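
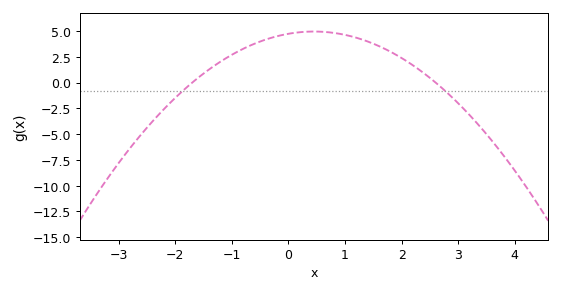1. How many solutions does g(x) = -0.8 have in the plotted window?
2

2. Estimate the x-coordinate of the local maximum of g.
0.4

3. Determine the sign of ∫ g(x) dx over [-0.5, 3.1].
positive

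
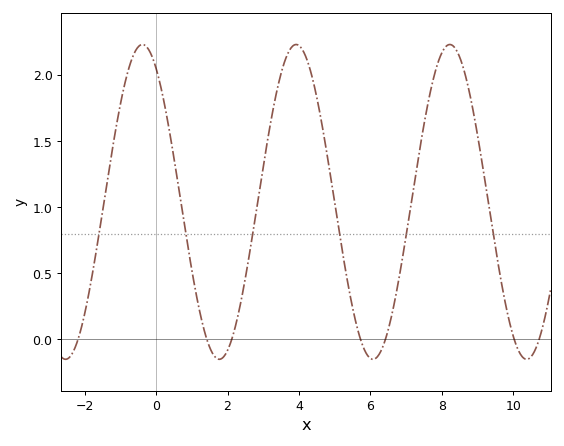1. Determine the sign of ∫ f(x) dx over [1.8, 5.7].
positive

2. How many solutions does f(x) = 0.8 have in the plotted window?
6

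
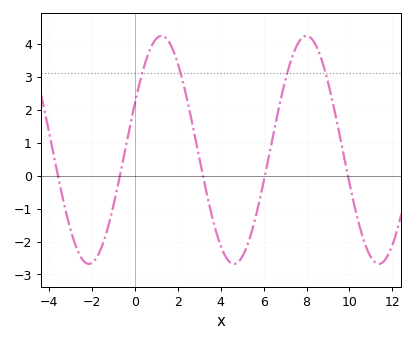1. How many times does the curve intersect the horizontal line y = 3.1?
4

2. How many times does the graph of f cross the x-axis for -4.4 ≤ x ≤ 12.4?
5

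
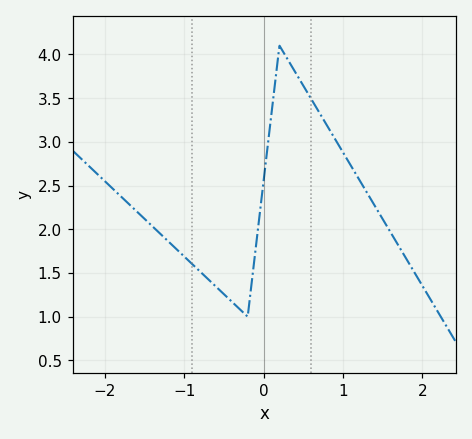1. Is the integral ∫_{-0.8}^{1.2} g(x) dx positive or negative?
positive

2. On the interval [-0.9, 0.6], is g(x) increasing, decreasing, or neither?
neither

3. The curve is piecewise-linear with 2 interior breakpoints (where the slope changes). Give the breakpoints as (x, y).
(-0.2, 1); (0.2, 4.1)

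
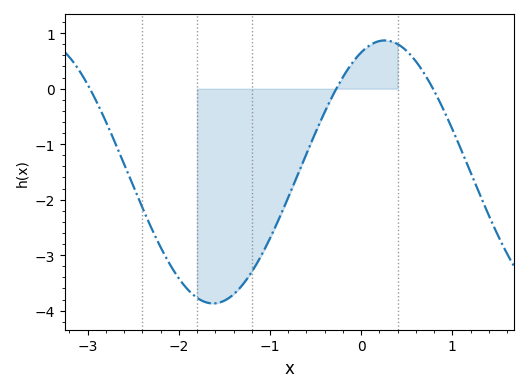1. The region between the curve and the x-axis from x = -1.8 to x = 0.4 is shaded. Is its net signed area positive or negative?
negative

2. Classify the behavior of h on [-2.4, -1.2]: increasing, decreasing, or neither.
neither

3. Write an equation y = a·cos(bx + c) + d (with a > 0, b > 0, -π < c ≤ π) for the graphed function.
y = 2.37cos(1.67x - 0.43) - 1.5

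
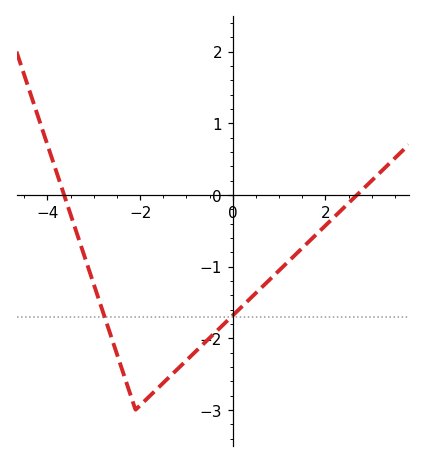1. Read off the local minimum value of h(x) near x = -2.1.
-3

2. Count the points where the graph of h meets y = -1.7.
2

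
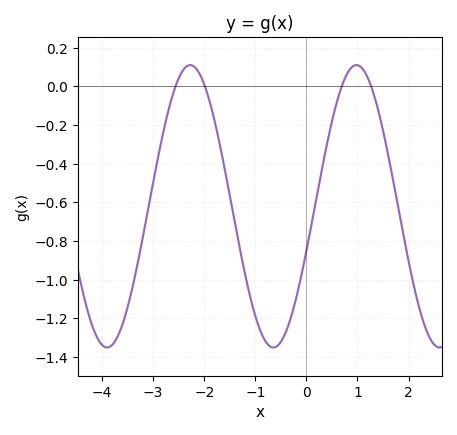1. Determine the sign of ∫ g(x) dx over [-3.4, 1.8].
negative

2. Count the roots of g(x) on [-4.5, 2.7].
4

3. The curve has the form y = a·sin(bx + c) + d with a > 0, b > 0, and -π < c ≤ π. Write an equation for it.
y = 0.73sin(1.9x - 0.32) - 0.62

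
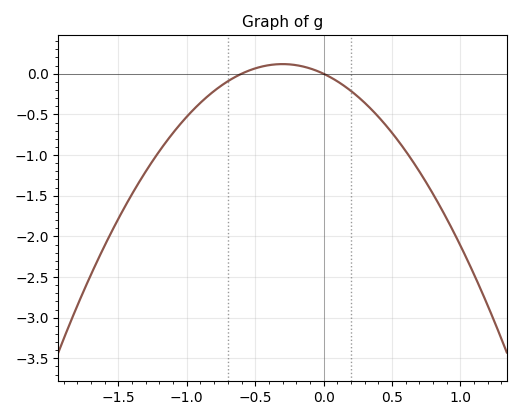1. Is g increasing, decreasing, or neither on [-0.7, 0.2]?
neither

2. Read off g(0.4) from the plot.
-0.528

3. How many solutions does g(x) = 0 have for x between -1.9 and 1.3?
2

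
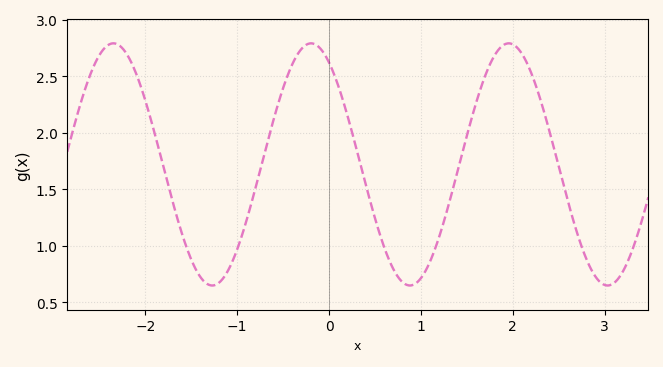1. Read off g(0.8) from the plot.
0.7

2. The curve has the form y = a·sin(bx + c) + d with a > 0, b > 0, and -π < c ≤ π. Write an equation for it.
y = 1.07sin(2.9x + 2.1) + 1.72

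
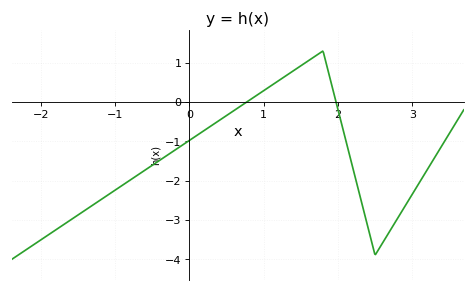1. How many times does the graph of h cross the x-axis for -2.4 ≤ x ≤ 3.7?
2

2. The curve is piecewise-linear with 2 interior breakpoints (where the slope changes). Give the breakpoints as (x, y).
(1.8, 1.3); (2.5, -3.9)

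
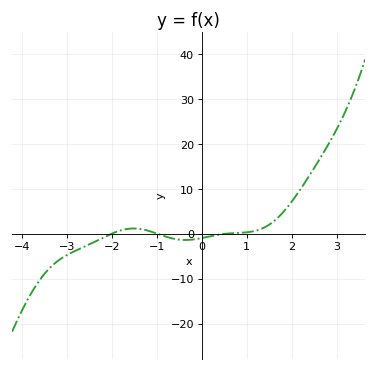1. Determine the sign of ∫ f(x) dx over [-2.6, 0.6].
negative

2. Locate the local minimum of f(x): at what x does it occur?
-0.4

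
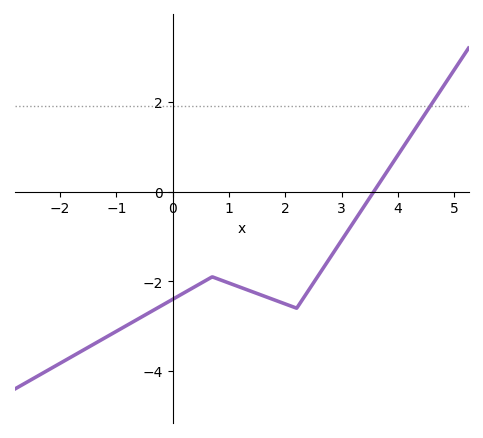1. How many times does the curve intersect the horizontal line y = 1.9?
1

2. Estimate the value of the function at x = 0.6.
-2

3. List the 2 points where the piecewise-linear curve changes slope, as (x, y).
(0.7, -1.9); (2.2, -2.6)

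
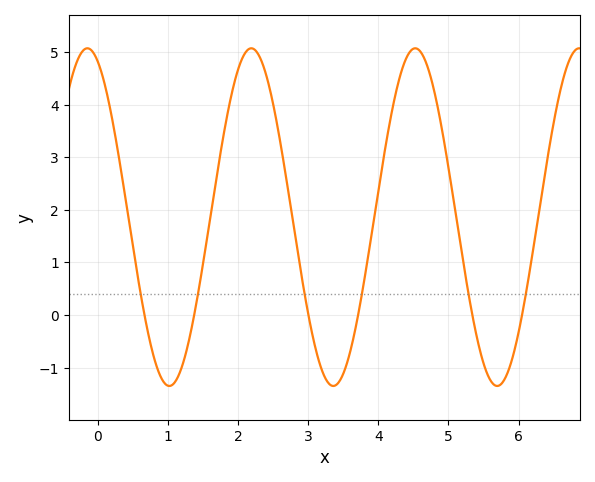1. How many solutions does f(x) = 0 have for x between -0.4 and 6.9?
6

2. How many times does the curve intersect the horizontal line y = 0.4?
6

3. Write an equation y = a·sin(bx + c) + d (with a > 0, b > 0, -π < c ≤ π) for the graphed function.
y = 3.21sin(2.7x + 2) + 1.86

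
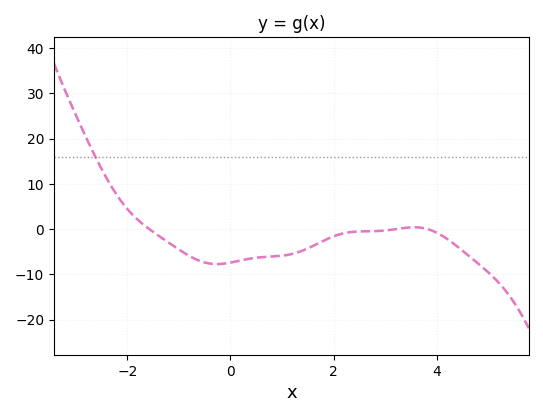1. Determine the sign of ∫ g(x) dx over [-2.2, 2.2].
negative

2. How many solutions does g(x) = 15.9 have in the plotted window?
1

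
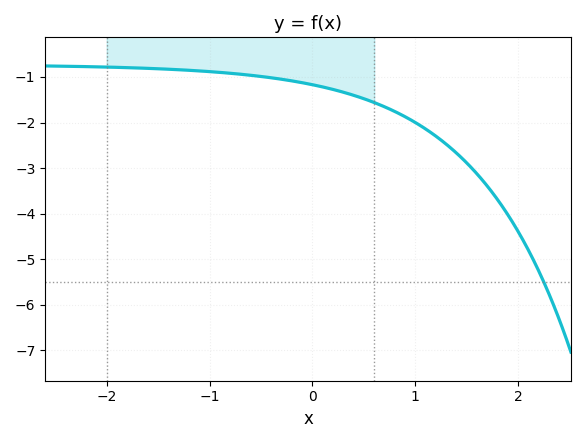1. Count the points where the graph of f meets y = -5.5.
1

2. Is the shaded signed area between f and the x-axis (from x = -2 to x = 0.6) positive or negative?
negative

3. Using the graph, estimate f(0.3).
-1.33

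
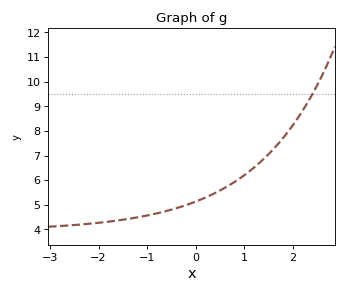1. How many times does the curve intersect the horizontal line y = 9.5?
1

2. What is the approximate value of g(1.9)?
7.95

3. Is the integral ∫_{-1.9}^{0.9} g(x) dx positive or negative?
positive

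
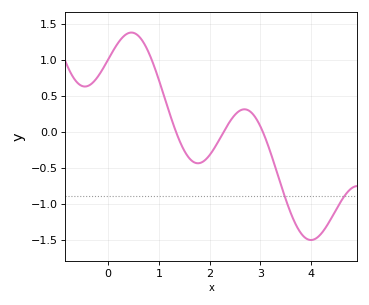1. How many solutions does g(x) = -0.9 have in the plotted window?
2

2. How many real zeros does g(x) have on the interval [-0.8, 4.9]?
3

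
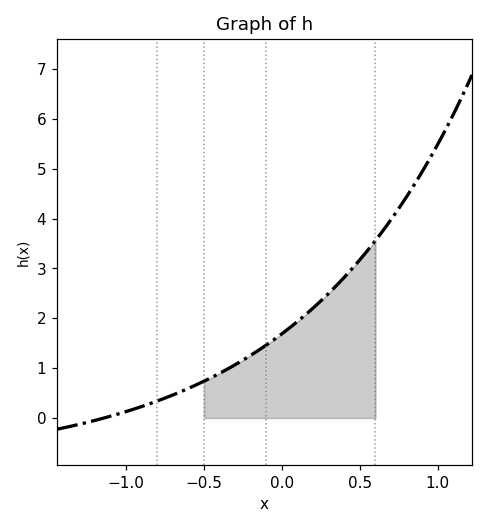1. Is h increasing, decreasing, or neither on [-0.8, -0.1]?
increasing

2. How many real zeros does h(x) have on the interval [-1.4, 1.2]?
1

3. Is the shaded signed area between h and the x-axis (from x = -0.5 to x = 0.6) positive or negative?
positive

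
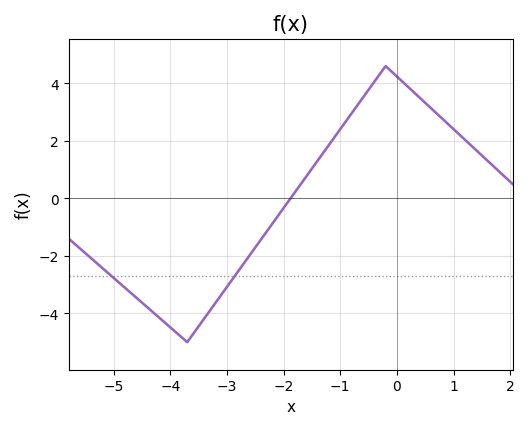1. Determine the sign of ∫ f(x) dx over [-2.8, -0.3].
positive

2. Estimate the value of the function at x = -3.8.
-4.8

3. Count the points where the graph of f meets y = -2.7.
2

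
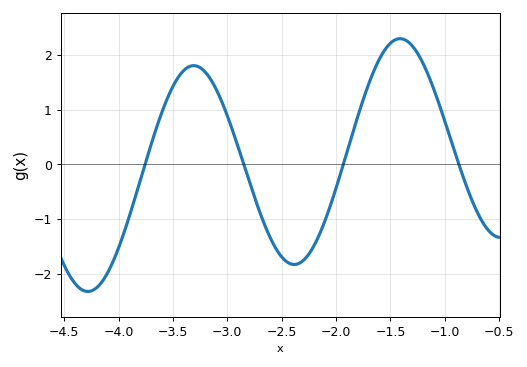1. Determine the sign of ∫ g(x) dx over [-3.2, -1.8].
negative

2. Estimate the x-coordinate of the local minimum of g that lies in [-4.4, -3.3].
-4.3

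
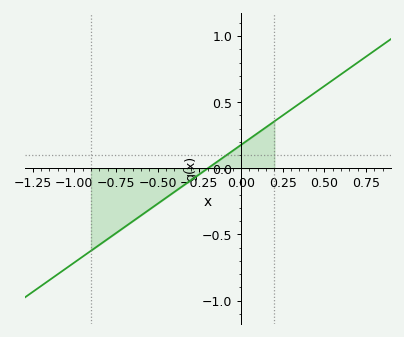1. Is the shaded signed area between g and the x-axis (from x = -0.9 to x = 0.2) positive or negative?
negative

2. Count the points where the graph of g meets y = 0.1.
1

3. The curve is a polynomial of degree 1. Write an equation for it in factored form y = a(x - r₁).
y = 0.89(x + 0.2)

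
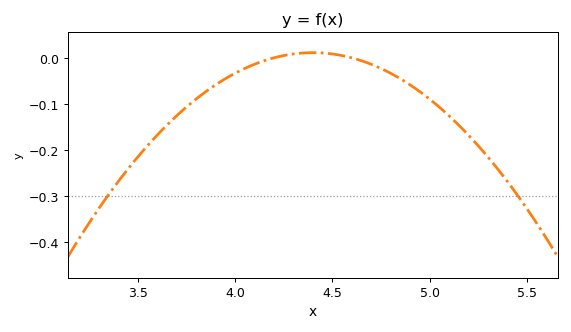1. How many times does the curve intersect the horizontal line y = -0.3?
2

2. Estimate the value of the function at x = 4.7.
-0.014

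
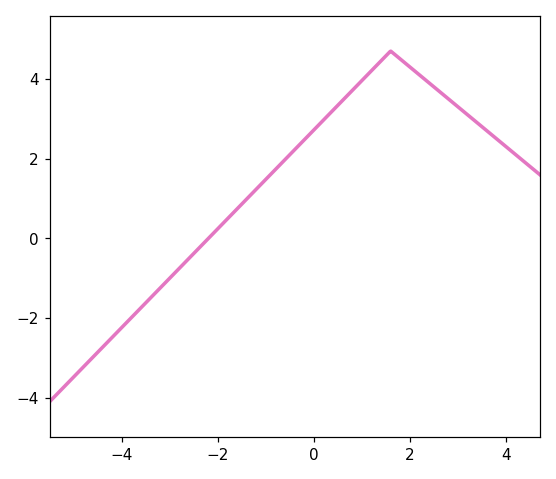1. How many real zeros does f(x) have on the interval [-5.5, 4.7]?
1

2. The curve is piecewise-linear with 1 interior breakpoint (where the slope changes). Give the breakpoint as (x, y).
(1.6, 4.7)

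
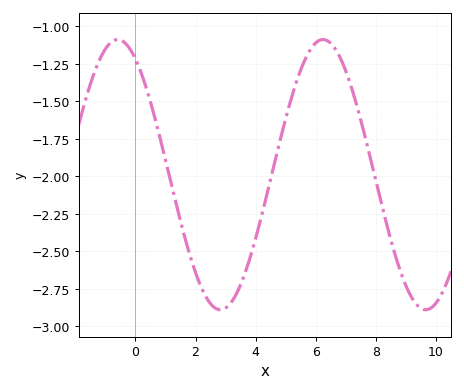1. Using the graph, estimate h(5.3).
-1.41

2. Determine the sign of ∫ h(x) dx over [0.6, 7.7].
negative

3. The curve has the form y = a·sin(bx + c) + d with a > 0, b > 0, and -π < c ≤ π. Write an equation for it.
y = 0.9sin(0.92x + 2.11) - 1.99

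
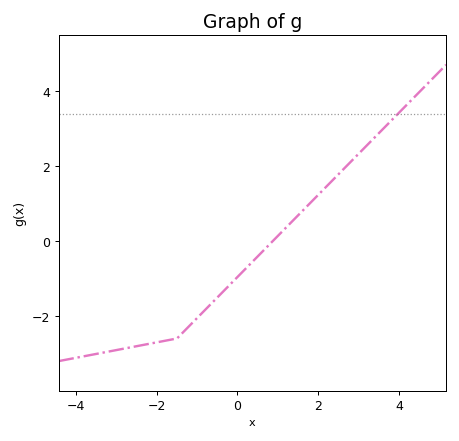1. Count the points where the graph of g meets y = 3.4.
1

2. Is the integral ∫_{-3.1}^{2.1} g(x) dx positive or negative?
negative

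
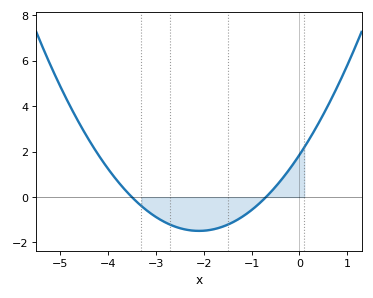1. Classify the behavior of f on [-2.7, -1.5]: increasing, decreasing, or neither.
neither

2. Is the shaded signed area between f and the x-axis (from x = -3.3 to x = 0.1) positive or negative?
negative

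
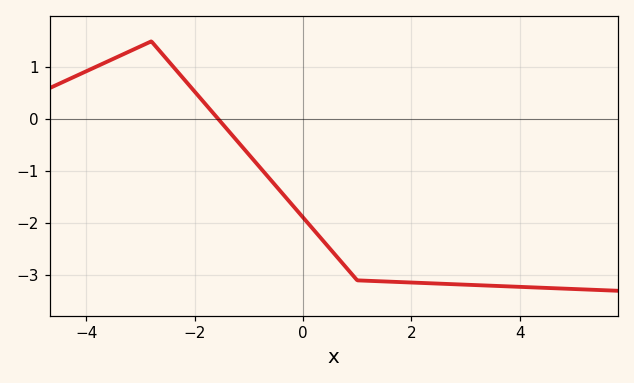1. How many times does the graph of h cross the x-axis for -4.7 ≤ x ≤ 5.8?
1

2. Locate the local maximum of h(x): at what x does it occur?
-2.8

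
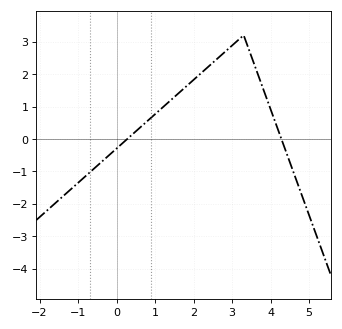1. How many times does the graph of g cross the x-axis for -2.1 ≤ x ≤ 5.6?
2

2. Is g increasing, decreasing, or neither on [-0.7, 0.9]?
increasing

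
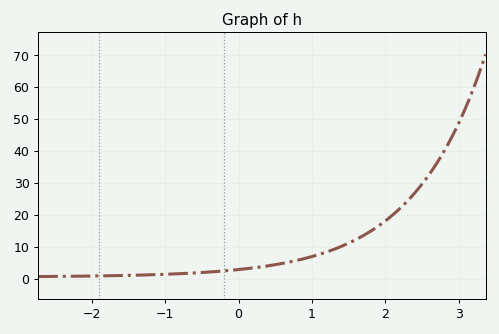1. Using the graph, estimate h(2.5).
29.6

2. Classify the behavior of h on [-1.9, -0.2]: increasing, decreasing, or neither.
increasing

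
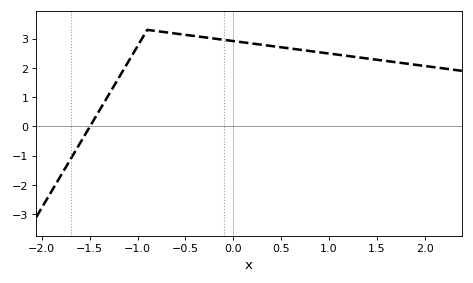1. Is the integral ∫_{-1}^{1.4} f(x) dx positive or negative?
positive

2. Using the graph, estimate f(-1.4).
0.538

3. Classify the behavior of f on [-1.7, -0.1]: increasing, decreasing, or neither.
neither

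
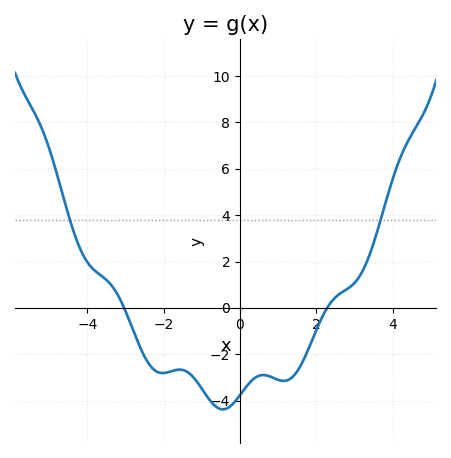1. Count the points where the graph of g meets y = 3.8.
2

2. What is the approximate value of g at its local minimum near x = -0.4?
-4.4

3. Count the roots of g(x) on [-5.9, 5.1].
2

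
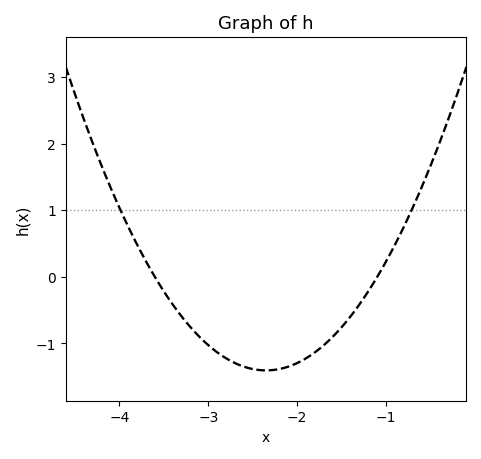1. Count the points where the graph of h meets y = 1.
2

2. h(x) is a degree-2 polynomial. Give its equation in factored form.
y = 0.9(x + 3.6)(x + 1.1)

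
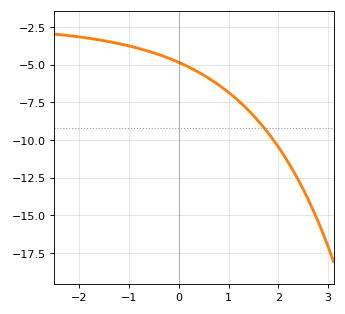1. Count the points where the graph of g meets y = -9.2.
1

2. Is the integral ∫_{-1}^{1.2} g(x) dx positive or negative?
negative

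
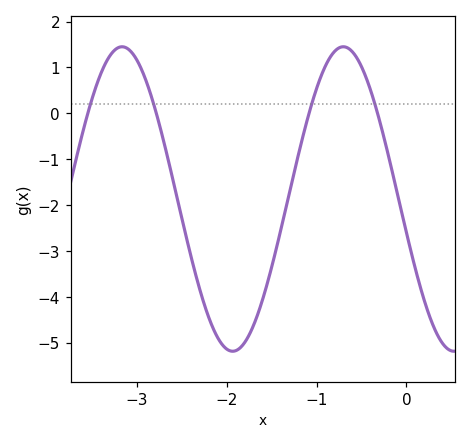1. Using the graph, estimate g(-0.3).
-0.2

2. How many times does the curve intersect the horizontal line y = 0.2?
4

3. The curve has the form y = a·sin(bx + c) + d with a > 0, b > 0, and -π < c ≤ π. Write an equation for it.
y = 3.32sin(2.5x - 2.9) - 1.87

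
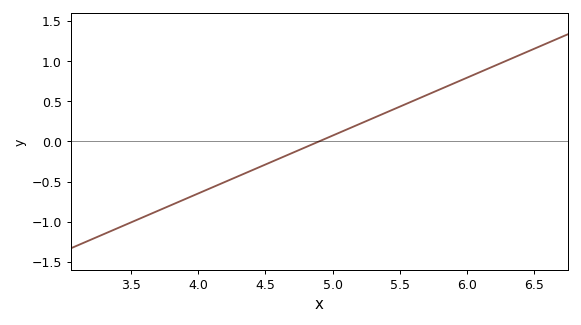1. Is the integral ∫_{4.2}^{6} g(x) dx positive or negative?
positive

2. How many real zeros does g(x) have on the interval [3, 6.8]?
1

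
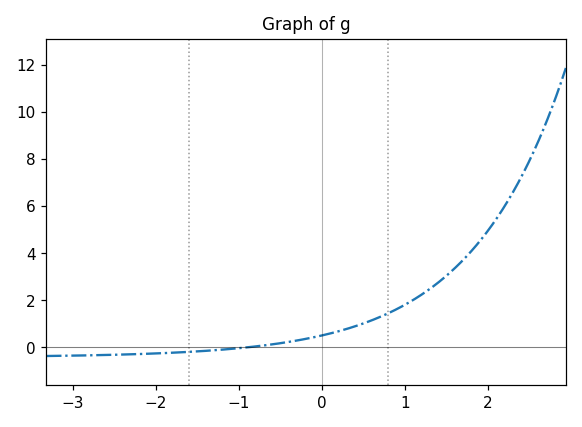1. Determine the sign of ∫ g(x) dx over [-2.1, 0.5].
positive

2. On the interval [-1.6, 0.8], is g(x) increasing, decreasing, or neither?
increasing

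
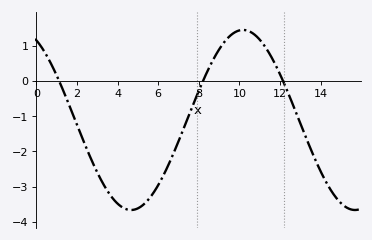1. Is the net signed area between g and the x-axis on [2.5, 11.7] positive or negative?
negative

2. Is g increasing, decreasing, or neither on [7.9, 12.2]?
neither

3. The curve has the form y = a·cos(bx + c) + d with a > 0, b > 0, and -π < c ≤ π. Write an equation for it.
y = 2.57cos(0.57x + 0.482) - 1.1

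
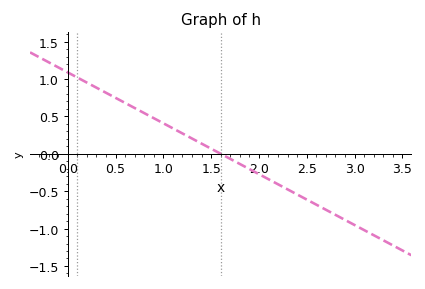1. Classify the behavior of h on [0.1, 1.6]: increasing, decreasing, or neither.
decreasing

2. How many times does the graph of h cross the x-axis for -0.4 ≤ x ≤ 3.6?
1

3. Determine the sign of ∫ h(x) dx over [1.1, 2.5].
negative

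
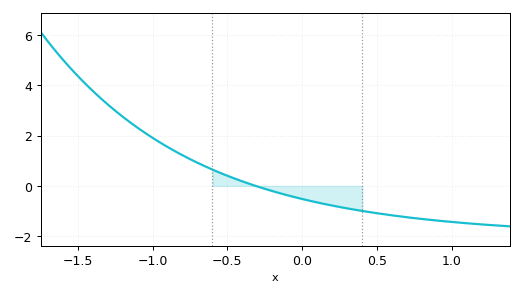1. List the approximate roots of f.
-0.3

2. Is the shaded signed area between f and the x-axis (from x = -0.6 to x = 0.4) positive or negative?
negative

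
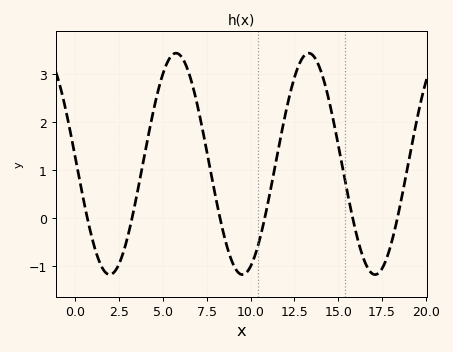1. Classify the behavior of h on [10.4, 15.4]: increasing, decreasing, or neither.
neither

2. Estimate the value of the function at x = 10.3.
-0.723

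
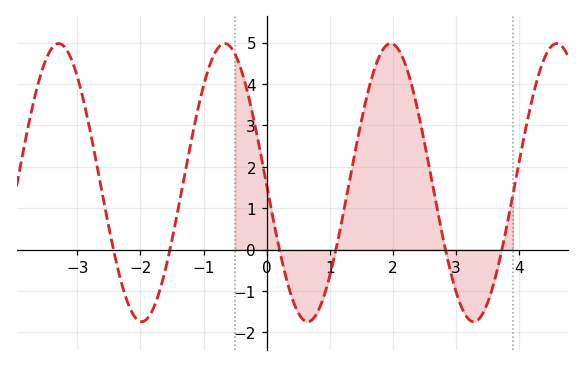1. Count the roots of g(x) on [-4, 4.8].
6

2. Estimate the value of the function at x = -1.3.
1.8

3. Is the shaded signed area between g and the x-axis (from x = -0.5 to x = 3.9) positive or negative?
positive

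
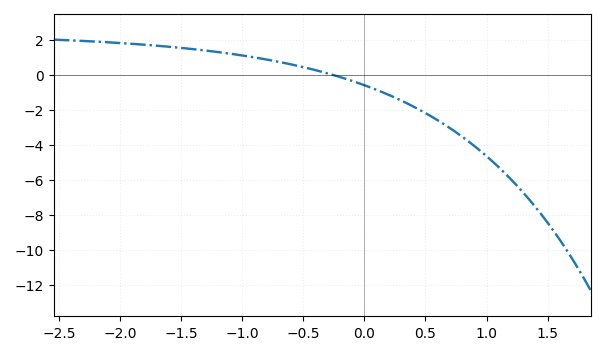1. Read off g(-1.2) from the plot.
1.2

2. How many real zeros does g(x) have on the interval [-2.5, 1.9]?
1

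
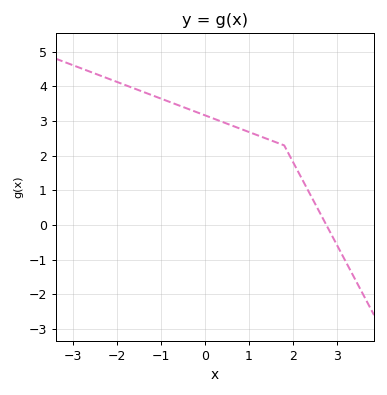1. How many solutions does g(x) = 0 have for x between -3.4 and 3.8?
1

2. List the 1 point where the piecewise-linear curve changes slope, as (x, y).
(1.8, 2.3)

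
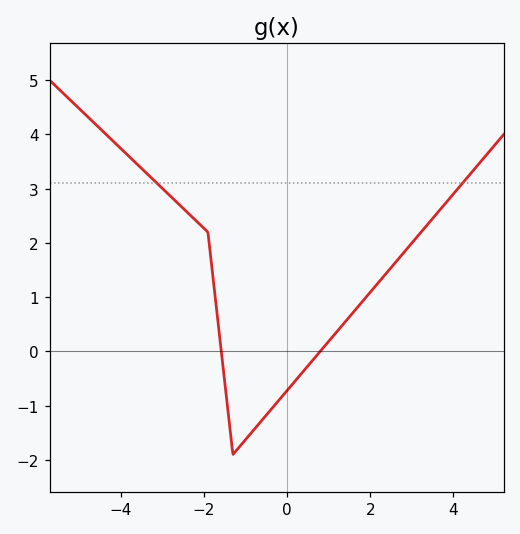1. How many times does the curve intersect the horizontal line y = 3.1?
2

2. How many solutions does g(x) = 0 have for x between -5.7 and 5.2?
2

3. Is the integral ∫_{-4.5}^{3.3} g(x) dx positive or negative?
positive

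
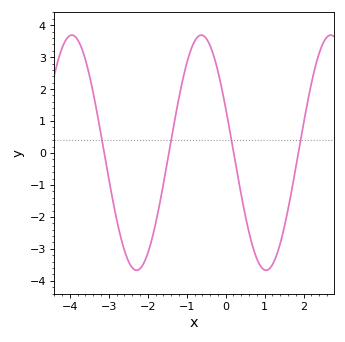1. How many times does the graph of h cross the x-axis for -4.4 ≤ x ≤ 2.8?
4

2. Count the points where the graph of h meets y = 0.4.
4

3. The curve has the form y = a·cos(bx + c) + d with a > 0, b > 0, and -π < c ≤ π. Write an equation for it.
y = 3.68cos(1.89x + 1.18) + 0.01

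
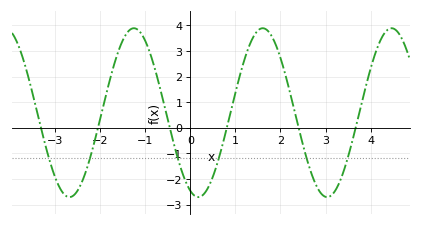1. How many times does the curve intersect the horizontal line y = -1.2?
6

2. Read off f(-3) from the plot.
-1.9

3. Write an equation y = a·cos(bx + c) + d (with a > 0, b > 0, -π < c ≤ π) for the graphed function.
y = 3.3cos(2.2x + 2.8) + 0.59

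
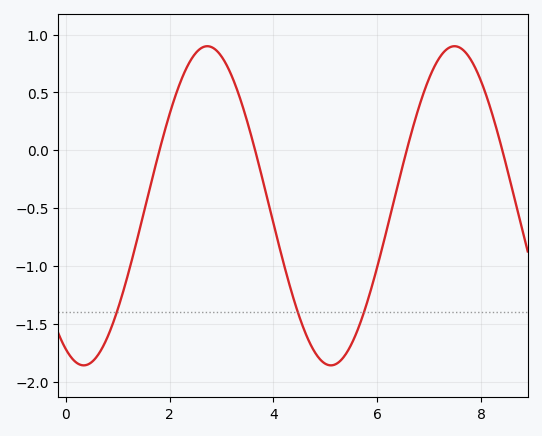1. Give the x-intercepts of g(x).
1.81, 3.65, 6.57, 8.41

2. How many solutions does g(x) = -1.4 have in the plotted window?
3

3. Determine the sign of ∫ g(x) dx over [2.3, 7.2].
negative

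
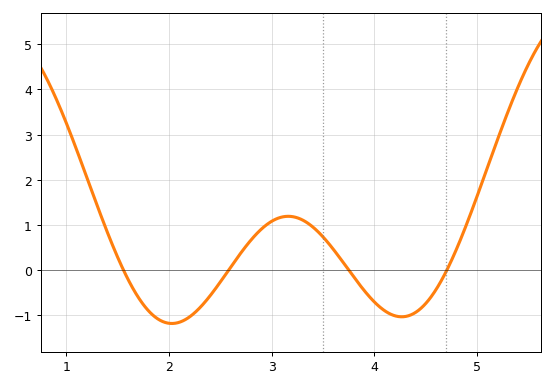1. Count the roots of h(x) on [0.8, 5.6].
4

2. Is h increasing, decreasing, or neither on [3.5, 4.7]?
neither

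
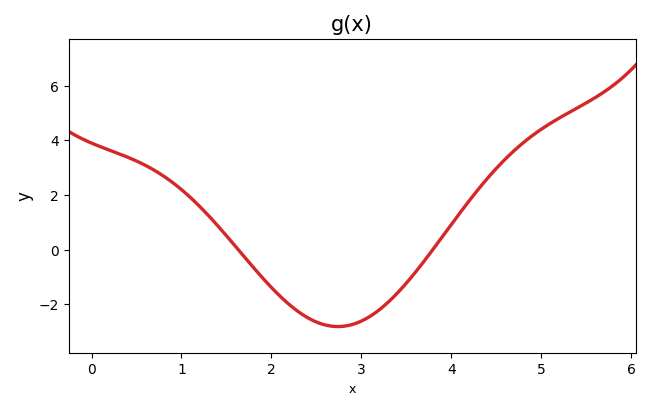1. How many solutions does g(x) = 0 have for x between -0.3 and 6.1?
2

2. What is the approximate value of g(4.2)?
1.79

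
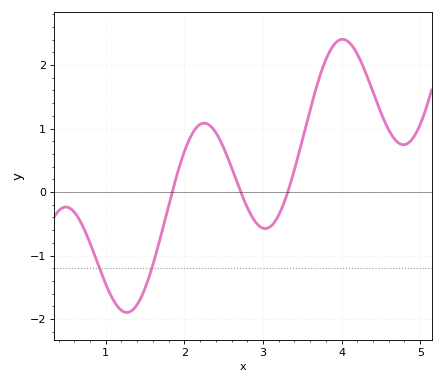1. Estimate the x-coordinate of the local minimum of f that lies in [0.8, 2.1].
1.3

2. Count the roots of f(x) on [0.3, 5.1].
3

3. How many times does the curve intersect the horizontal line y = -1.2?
2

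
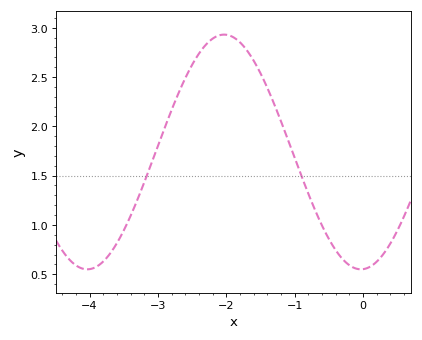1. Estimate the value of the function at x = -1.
1.68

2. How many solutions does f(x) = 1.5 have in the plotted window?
2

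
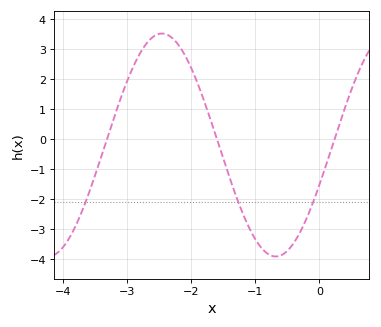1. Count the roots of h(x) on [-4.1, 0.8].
3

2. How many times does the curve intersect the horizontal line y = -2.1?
3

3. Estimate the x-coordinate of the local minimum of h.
-0.678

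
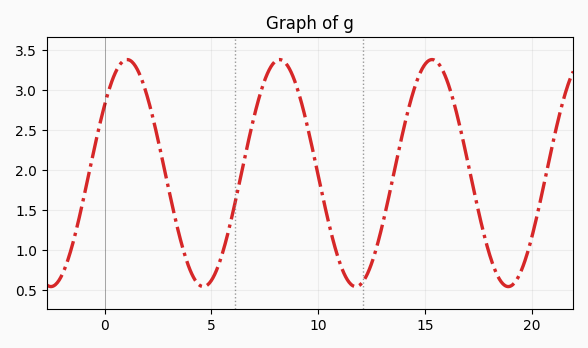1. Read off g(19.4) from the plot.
0.671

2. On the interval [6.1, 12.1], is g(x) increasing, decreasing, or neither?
neither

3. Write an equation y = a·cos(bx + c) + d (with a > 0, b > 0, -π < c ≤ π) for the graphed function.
y = 1.42cos(0.88x - 0.932) + 1.96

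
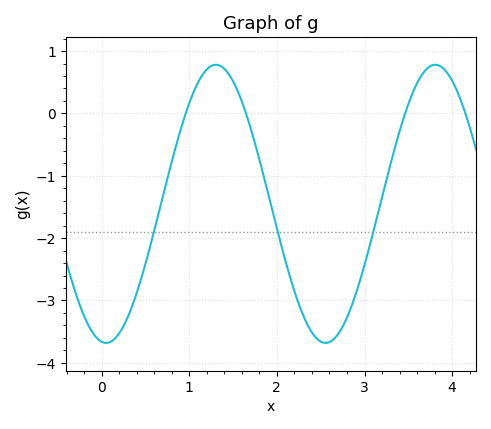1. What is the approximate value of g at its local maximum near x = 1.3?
0.78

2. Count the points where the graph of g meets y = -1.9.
3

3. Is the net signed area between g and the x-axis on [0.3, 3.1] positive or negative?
negative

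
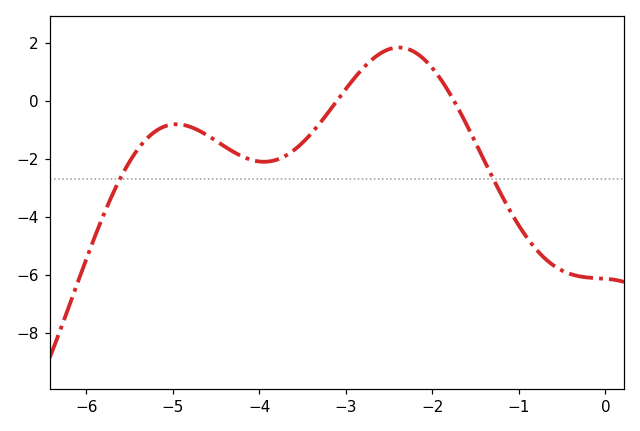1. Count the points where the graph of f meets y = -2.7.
2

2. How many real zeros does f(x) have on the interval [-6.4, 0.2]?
2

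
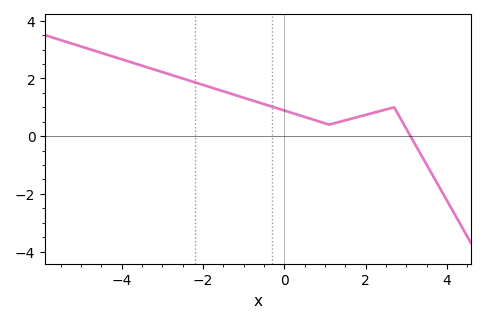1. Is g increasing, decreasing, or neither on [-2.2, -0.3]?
decreasing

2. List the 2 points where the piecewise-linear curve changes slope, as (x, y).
(1.1, 0.4); (2.7, 1)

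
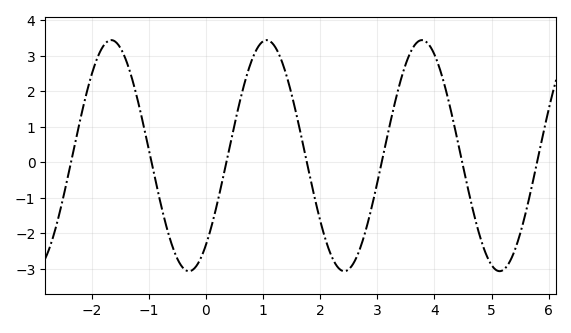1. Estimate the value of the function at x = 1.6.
1.23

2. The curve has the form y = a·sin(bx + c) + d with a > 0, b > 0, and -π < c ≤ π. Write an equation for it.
y = 3.25sin(2.31x - 0.882) + 0.19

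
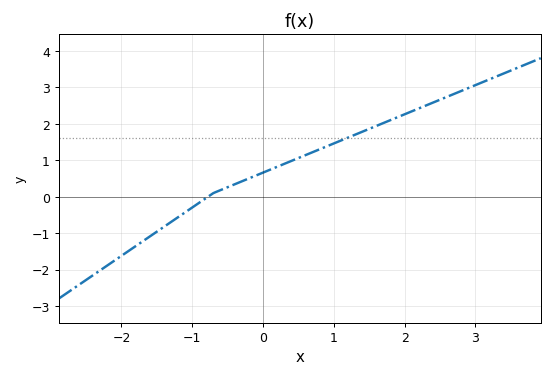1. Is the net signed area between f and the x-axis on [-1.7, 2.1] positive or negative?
positive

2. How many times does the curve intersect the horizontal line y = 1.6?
1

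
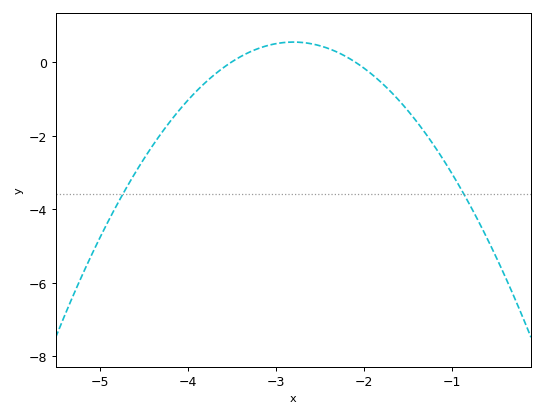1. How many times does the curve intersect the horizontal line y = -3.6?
2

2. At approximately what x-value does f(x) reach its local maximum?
-2.8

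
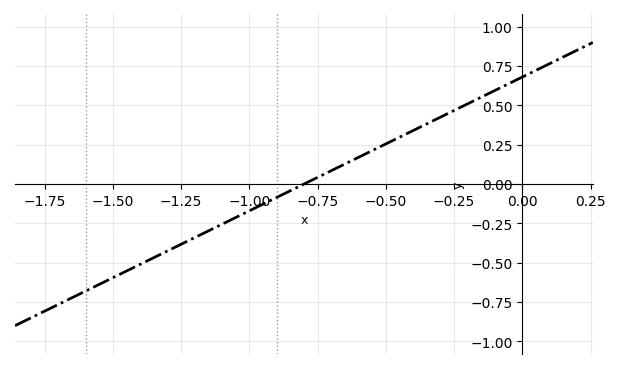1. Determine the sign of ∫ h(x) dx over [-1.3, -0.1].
positive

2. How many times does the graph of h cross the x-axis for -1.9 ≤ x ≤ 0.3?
1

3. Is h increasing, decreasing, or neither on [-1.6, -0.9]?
increasing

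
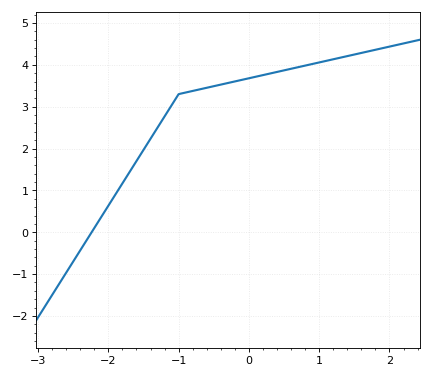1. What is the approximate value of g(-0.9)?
3.3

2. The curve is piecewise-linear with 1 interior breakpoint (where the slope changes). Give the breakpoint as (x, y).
(-1, 3.3)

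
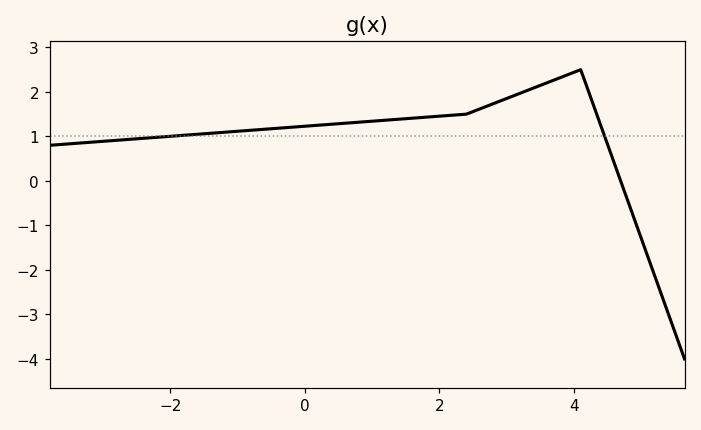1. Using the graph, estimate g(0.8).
1.3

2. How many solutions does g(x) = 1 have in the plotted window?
2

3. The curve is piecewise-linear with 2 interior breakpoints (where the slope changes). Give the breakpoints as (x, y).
(2.4, 1.5); (4.1, 2.5)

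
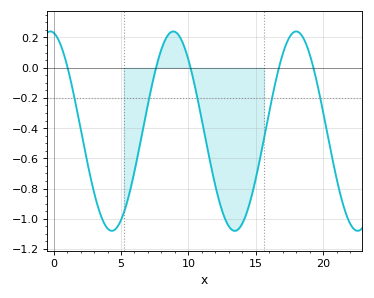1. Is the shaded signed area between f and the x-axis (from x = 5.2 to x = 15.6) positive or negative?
negative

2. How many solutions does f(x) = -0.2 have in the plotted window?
5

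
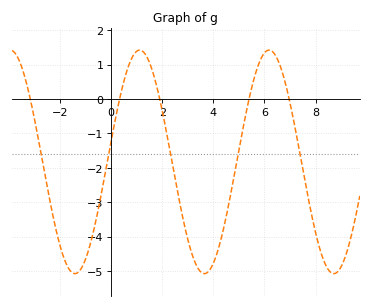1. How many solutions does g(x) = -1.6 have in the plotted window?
5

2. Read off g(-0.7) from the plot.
-3.9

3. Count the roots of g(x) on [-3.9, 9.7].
5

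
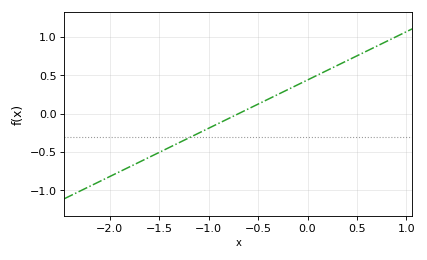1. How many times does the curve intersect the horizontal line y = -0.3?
1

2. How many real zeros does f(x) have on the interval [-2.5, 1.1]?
1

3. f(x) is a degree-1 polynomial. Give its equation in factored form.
y = 0.63(x + 0.7)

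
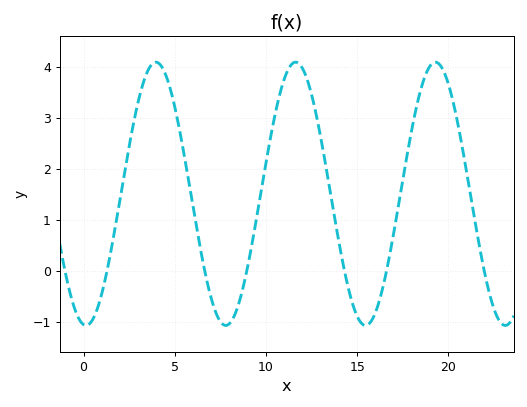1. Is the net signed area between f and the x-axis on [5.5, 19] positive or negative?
positive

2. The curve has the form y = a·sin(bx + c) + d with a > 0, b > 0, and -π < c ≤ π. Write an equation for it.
y = 2.58sin(0.82x - 1.7) + 1.51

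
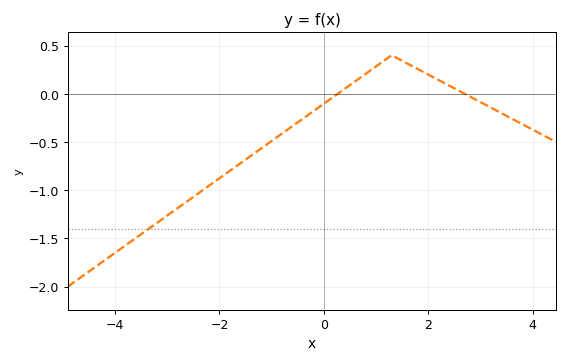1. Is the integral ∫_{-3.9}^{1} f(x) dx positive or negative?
negative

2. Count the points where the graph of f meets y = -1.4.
1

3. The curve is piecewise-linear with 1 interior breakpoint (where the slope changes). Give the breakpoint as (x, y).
(1.3, 0.4)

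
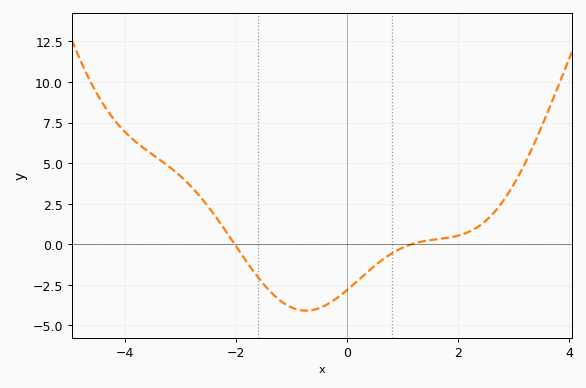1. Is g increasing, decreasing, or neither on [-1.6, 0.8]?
neither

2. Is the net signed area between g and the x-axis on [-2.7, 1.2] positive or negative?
negative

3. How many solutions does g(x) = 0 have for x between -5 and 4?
2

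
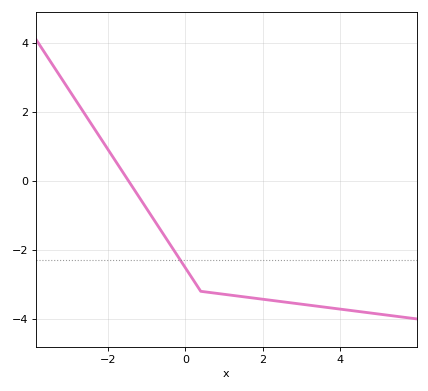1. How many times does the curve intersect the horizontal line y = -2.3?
1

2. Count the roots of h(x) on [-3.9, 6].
1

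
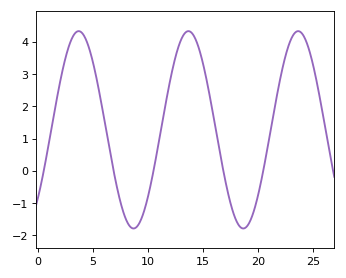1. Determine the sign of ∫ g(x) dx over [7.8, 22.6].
positive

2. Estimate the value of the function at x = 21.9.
2.68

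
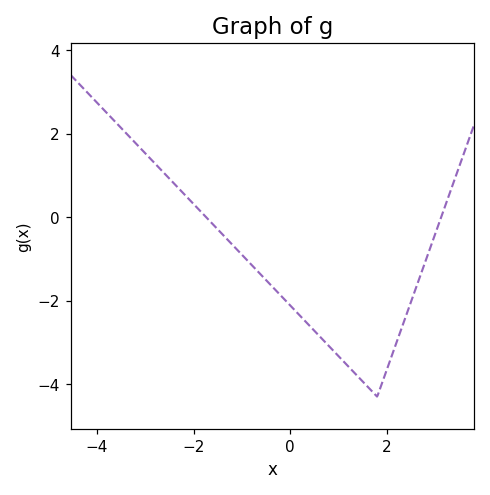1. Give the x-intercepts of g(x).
-1.8, 3.2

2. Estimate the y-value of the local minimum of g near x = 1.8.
-4.2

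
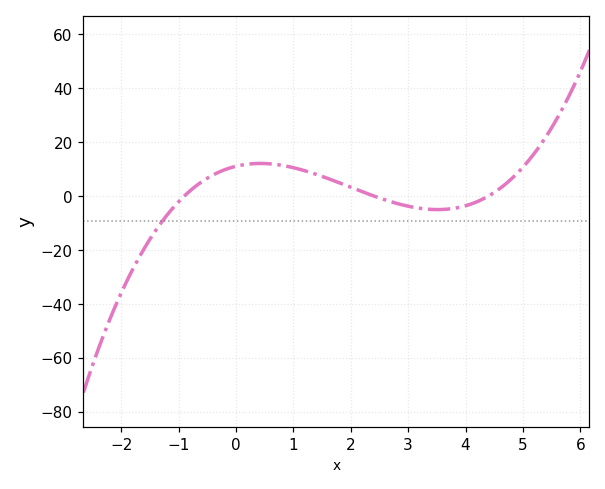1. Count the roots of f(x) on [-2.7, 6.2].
3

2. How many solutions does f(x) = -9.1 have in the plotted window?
1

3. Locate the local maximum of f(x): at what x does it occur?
0.4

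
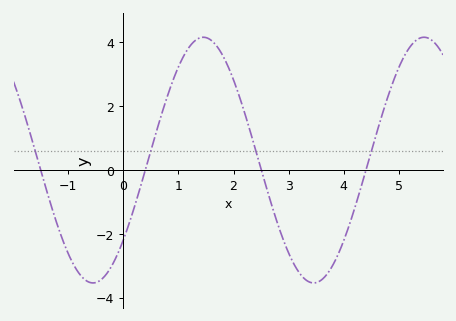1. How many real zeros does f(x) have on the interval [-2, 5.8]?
4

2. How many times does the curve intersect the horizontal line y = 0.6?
4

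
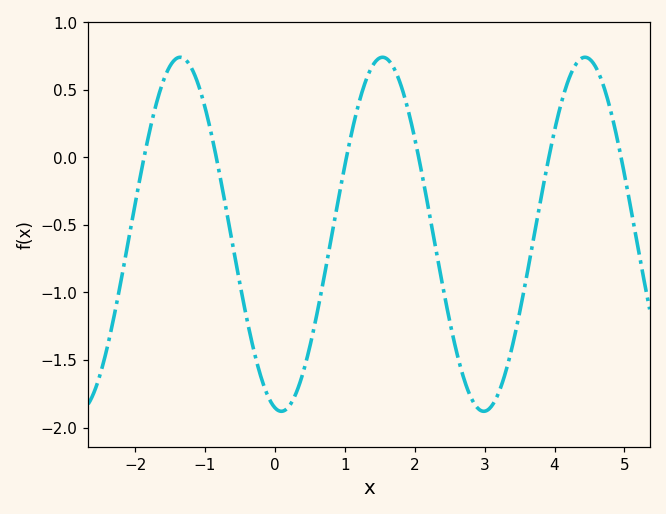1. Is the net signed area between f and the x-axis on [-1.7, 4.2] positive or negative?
negative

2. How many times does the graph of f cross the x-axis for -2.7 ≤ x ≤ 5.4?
6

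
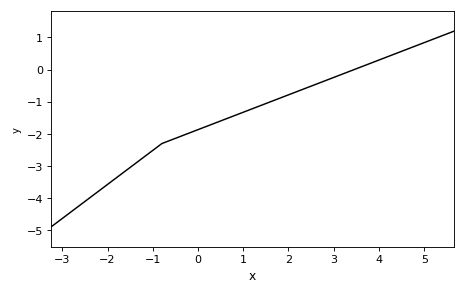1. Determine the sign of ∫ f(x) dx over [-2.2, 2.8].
negative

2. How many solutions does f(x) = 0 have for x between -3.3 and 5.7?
1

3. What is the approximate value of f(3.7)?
0.136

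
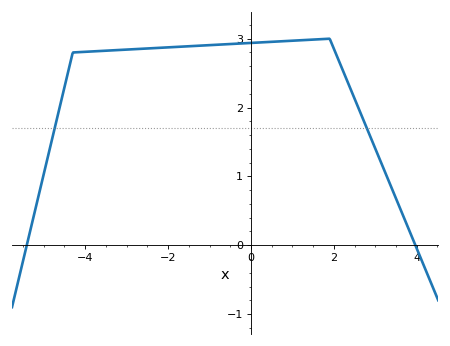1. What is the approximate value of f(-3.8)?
2.8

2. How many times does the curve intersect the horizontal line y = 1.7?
2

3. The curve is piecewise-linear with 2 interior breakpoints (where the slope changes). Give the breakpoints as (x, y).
(-4.3, 2.8); (1.9, 3)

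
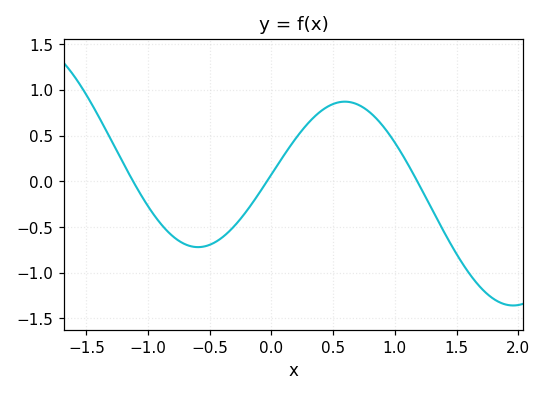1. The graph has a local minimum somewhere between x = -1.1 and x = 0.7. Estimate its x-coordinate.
-0.595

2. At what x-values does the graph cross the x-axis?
-1.12, -0.036, 1.18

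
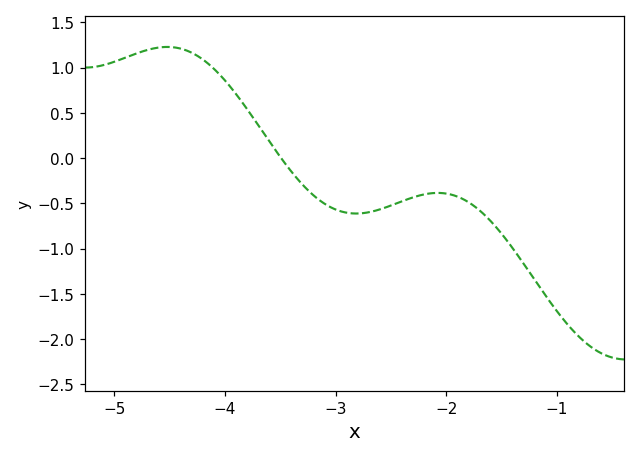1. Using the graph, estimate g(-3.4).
-0.147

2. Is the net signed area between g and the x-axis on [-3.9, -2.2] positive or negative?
negative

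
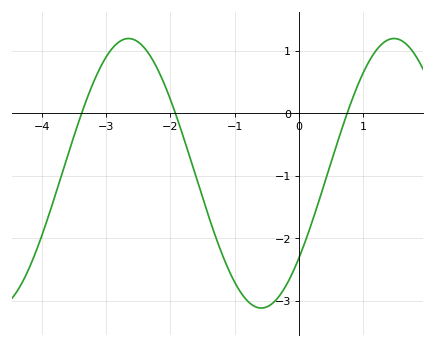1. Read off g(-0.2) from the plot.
-2.8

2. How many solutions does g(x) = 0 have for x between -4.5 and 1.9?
3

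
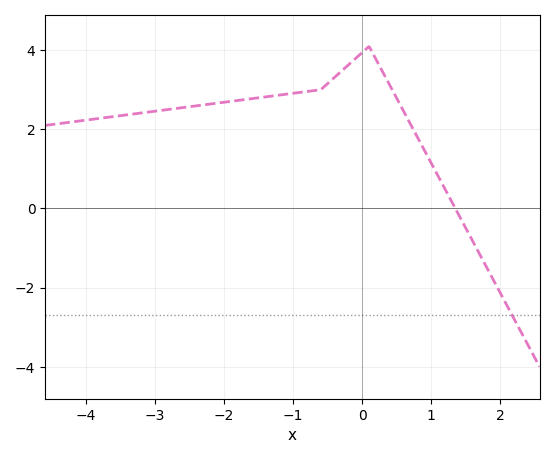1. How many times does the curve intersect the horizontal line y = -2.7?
1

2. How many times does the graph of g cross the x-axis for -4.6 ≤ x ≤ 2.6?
1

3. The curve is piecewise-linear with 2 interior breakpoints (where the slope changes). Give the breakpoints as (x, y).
(-0.6, 3); (0.1, 4.1)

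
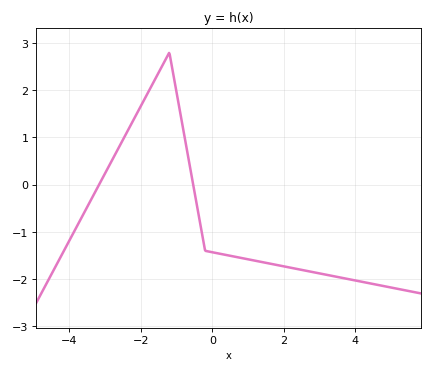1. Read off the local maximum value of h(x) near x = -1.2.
2.8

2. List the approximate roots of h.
-3.2, -0.6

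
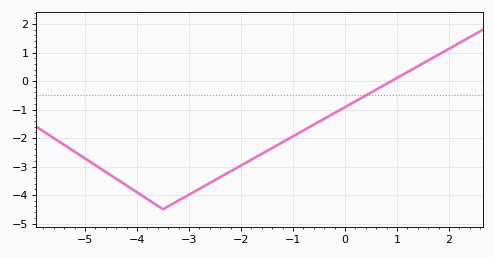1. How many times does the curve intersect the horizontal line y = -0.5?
1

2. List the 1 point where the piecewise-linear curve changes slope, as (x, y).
(-3.5, -4.5)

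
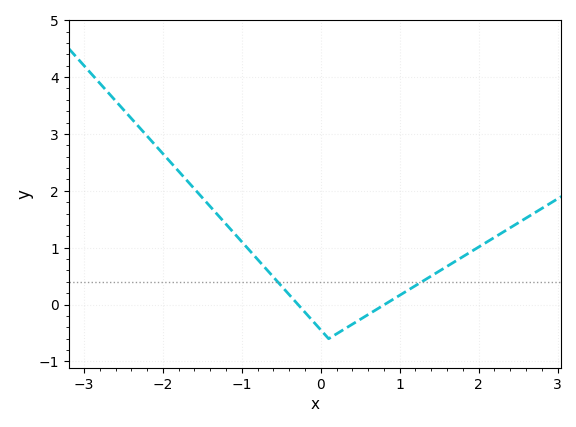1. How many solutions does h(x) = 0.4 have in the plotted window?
2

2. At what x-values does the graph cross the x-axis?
-0.3, 0.8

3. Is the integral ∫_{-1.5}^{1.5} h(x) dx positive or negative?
positive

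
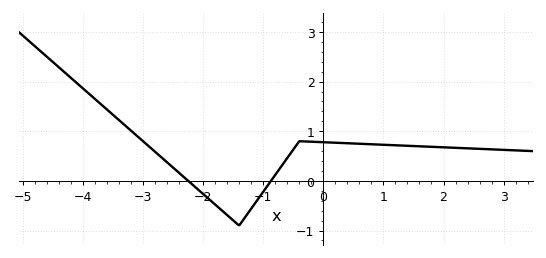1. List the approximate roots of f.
-2.2, -0.8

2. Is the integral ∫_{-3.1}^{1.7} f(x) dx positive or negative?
positive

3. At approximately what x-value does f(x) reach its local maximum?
-0.4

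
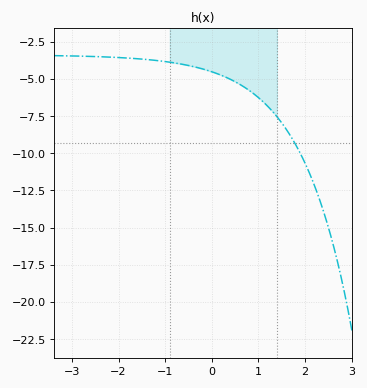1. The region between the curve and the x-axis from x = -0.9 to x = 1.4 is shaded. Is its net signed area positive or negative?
negative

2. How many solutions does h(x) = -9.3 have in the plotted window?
1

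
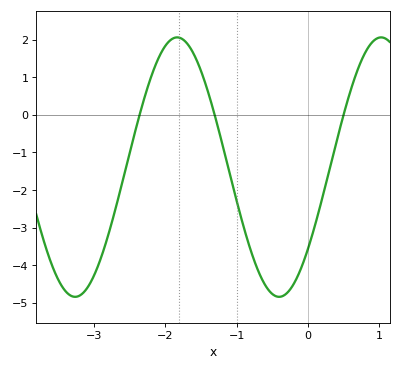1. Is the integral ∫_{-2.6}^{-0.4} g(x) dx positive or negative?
negative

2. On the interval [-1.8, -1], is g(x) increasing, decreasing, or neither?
decreasing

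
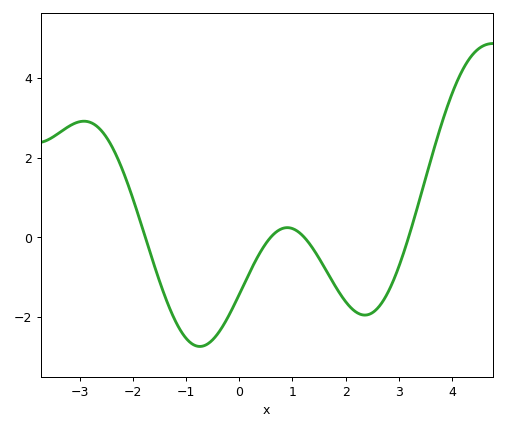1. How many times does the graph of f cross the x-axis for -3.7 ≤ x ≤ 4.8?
4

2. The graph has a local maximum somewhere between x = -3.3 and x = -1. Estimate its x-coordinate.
-3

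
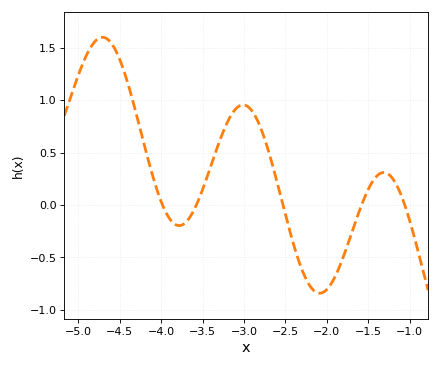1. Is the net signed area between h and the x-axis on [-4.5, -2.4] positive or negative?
positive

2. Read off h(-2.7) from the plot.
0.5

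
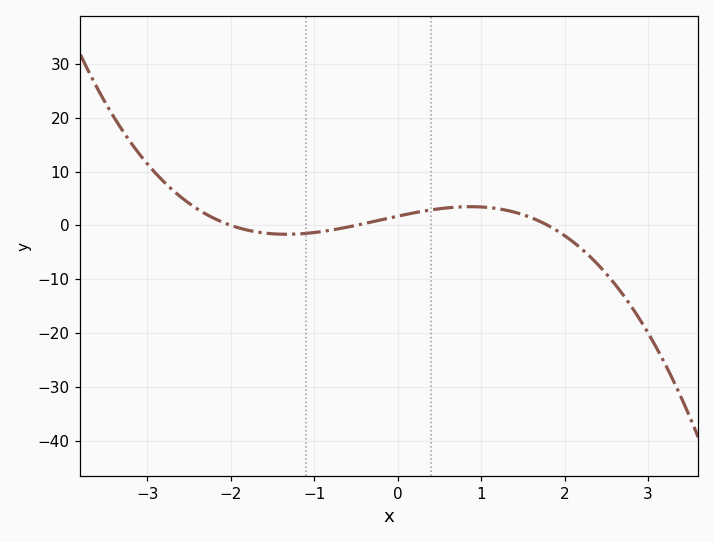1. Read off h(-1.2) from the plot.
-2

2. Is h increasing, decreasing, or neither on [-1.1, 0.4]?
increasing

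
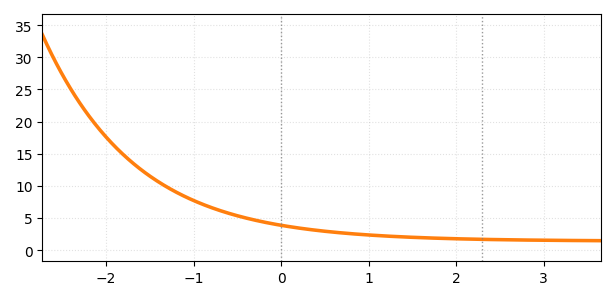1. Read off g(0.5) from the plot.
3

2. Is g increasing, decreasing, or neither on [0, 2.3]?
decreasing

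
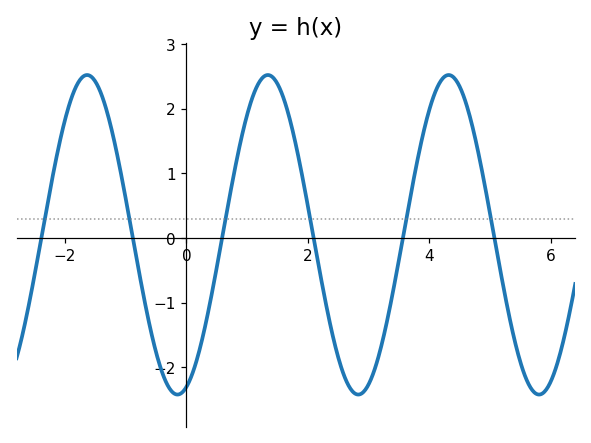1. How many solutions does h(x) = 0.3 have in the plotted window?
6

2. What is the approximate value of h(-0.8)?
-0.421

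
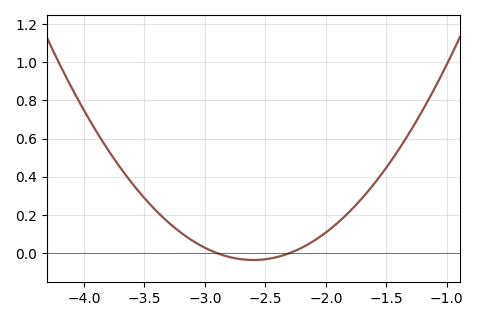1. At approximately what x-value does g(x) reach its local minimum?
-2.6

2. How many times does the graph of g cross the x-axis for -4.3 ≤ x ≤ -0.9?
2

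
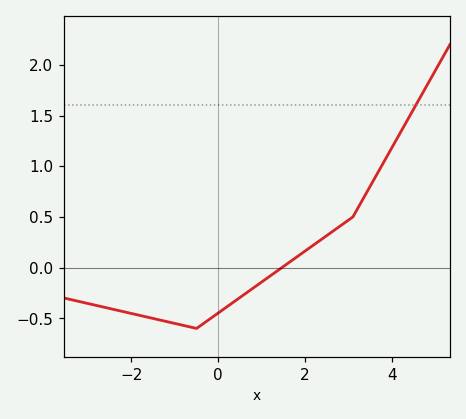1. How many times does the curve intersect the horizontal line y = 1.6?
1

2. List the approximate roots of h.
1.46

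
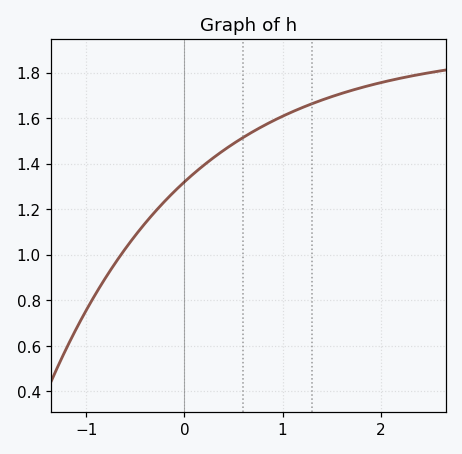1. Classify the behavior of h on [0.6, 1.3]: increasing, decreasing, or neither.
increasing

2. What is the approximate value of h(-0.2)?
1.24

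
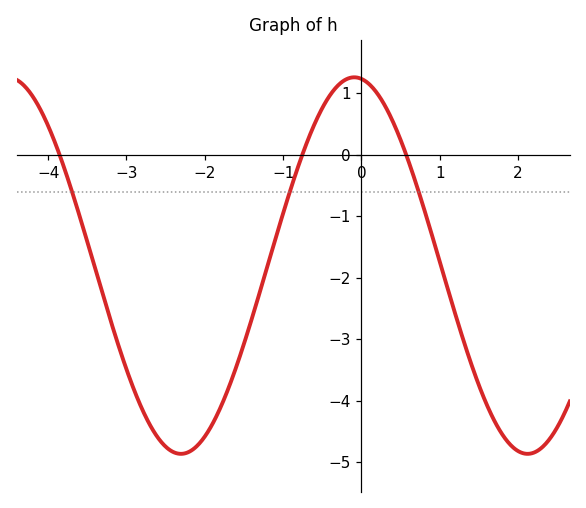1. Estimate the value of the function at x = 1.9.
-4.71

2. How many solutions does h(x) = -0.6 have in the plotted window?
3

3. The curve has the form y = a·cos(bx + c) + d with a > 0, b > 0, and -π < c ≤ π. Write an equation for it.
y = 3.06cos(1.42x + 0.13) - 1.8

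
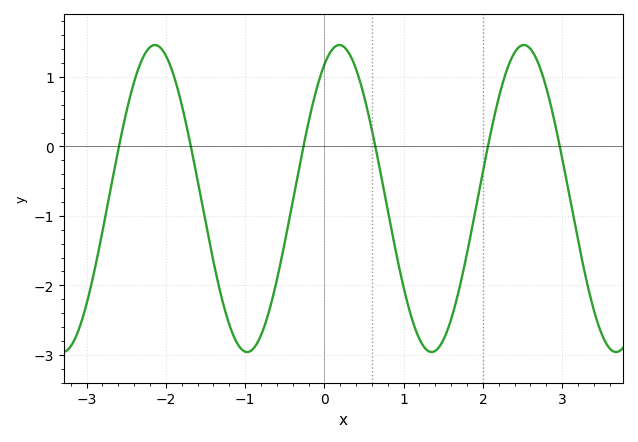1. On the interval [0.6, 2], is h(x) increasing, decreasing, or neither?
neither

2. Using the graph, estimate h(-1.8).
0.604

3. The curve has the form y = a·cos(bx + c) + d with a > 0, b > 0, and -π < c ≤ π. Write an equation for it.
y = 2.21cos(2.7x - 0.512) - 0.75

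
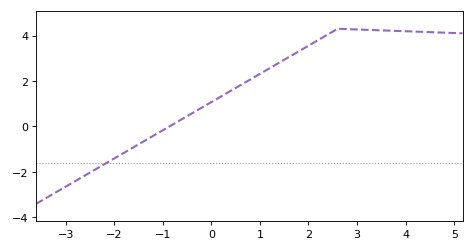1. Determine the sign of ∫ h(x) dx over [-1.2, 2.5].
positive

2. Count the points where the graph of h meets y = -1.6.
1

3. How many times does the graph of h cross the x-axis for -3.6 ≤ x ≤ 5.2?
1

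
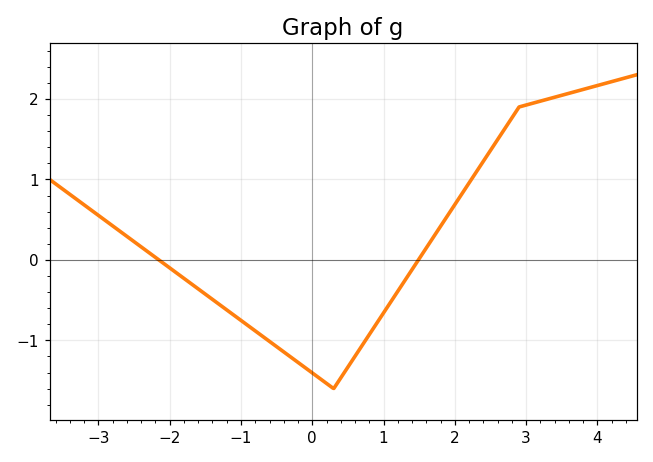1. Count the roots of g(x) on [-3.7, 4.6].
2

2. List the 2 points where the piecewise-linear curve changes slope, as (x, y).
(0.3, -1.6); (2.9, 1.9)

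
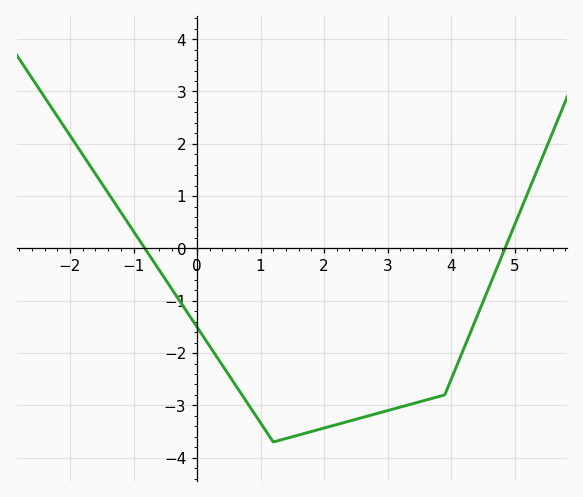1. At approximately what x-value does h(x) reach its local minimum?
1.2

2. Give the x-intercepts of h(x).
-0.8, 4.8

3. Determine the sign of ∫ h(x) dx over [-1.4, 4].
negative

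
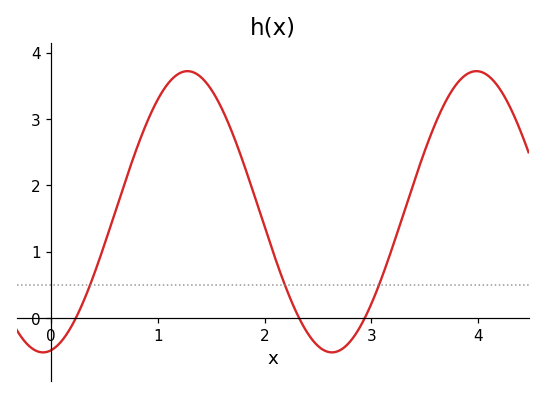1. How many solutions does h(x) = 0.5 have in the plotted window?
3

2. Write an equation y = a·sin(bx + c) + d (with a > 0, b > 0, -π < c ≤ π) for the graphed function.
y = 2.12sin(2.32x - 1.39) + 1.6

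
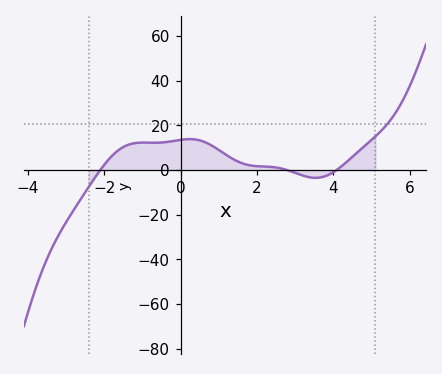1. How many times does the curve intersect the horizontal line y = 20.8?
1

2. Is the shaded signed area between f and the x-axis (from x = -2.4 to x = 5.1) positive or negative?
positive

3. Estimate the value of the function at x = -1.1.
12.2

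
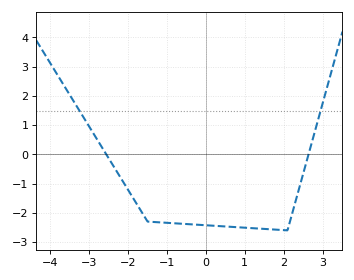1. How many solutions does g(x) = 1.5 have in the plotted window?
2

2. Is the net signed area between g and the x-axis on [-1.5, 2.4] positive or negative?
negative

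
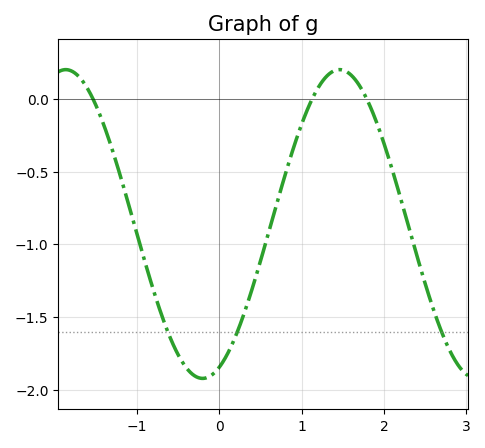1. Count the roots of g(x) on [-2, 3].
3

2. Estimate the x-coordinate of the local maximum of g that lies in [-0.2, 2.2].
1.46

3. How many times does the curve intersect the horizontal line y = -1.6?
3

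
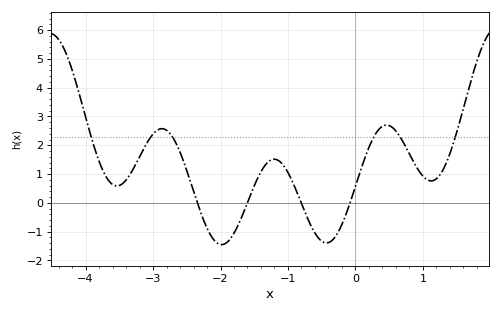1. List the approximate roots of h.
-2.3, -1.6, -0.8, -0.1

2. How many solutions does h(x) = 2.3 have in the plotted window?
6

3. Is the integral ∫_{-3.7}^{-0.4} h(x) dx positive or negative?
positive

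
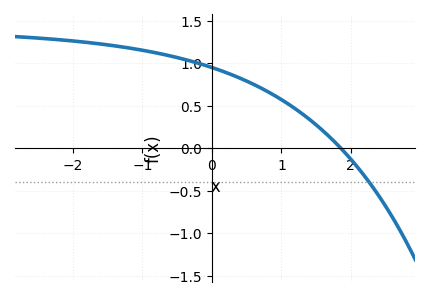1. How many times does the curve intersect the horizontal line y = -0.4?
1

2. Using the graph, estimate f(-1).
1.15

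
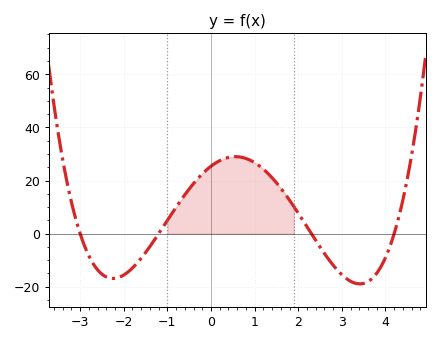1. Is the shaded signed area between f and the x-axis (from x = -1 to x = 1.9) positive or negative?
positive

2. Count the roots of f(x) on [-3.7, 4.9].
4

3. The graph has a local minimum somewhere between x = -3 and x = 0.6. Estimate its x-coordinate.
-2.2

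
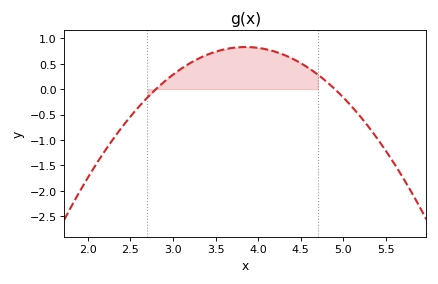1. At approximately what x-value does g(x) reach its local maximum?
3.85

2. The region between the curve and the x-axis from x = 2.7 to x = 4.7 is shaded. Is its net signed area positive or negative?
positive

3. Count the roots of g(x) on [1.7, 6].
2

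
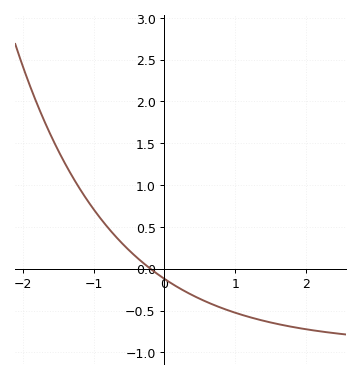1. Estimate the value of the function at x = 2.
-0.7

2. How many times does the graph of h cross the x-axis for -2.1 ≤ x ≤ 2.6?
1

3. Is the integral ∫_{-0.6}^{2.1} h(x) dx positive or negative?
negative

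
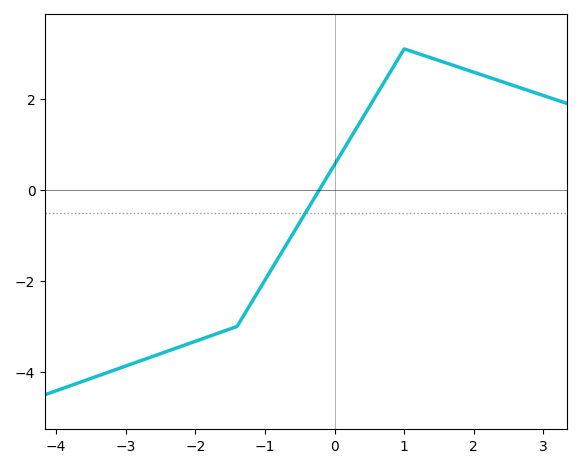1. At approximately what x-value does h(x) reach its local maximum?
1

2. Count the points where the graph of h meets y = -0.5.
1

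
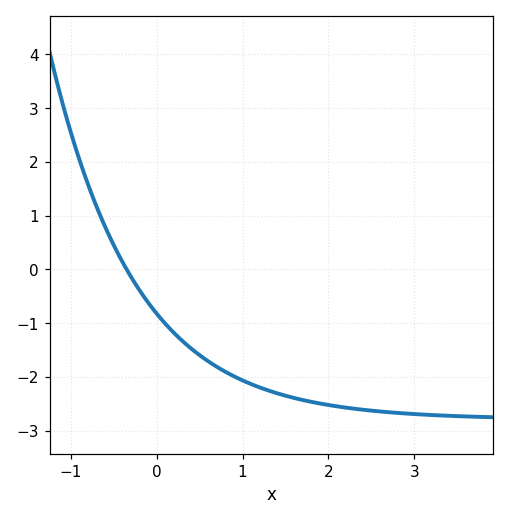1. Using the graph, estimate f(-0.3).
-0.131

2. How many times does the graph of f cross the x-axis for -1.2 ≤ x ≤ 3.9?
1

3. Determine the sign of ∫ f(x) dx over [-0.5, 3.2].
negative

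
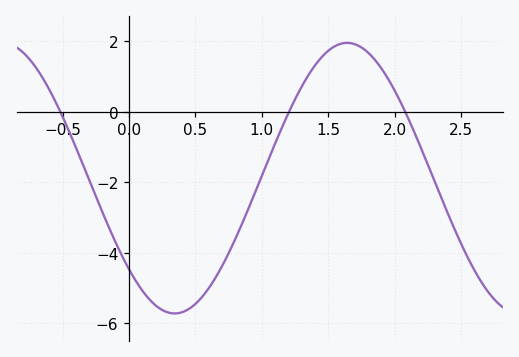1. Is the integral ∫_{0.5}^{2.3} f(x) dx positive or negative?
negative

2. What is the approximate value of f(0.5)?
-5.4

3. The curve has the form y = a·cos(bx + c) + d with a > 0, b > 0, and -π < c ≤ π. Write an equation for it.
y = 3.84cos(2.4x + 2.3) - 1.88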